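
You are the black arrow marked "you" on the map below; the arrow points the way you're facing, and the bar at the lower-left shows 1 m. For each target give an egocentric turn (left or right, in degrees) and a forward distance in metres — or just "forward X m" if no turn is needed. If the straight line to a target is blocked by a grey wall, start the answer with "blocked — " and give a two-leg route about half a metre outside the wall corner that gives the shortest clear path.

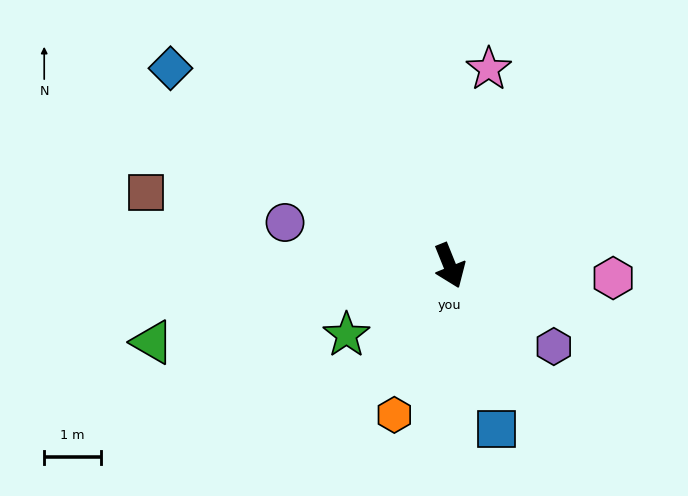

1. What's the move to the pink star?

turn left 147°, forward 3.5 m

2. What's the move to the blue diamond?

turn right 147°, forward 6.0 m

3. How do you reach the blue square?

turn right 6°, forward 3.0 m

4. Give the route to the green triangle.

turn right 98°, forward 5.4 m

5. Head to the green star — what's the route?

turn right 78°, forward 2.2 m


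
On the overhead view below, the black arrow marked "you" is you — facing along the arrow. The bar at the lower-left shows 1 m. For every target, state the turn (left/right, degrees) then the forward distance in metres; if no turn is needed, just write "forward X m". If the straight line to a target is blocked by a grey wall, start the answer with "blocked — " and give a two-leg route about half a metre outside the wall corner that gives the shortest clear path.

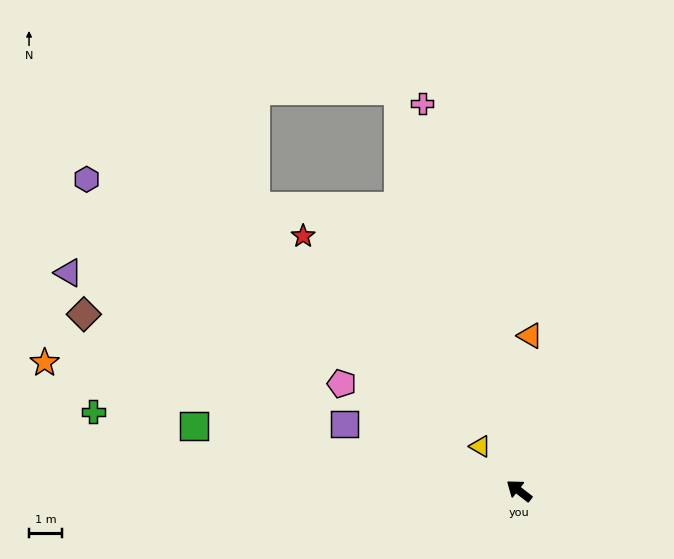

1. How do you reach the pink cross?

turn right 38°, forward 11.9 m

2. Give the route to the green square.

turn left 27°, forward 9.9 m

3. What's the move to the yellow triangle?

turn right 11°, forward 1.8 m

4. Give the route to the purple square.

turn left 17°, forward 5.6 m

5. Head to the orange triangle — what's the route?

turn right 56°, forward 4.6 m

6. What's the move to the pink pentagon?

turn left 7°, forward 6.2 m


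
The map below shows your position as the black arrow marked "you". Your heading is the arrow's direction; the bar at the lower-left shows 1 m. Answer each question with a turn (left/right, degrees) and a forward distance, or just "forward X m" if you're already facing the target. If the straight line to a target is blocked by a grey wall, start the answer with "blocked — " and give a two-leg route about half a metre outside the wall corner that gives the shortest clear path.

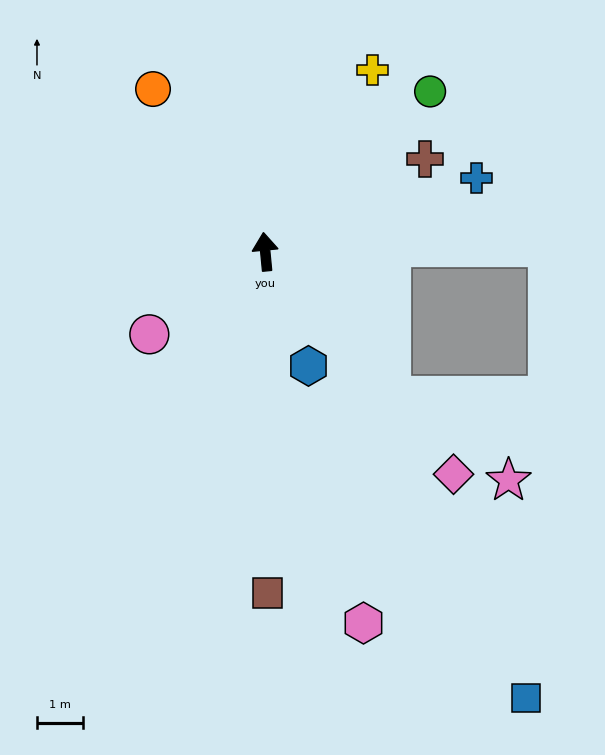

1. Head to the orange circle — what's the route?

turn left 29°, forward 4.3 m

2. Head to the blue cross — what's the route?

turn right 76°, forward 4.8 m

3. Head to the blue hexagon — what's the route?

turn right 165°, forward 2.6 m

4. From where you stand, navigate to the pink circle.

turn left 120°, forward 3.1 m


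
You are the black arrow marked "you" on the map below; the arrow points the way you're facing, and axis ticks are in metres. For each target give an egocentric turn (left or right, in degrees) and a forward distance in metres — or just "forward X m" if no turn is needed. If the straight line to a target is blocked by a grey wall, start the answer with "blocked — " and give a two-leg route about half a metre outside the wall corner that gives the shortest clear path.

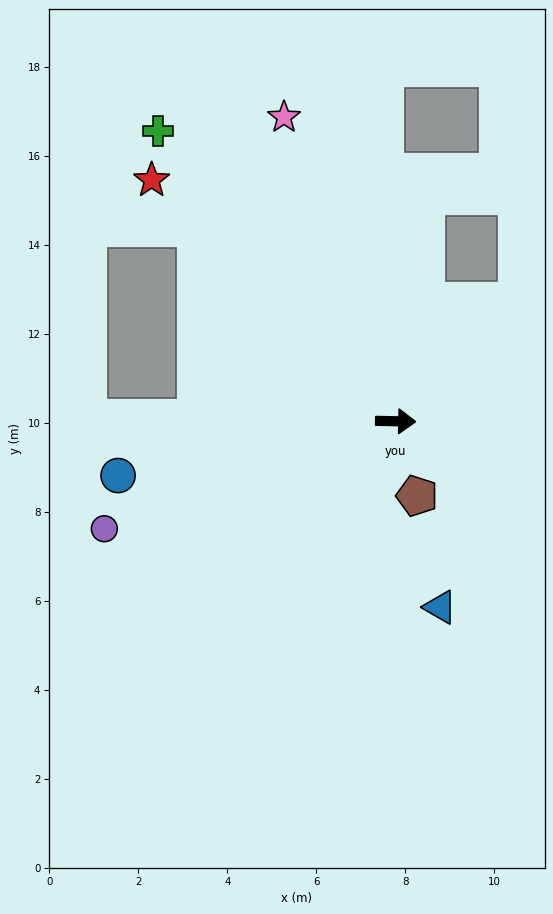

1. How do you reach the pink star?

turn left 111°, forward 7.3 m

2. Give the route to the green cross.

turn left 131°, forward 8.4 m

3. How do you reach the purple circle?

turn right 159°, forward 7.0 m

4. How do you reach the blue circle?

turn right 168°, forward 6.4 m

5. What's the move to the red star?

turn left 137°, forward 7.7 m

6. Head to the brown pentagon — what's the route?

turn right 73°, forward 1.7 m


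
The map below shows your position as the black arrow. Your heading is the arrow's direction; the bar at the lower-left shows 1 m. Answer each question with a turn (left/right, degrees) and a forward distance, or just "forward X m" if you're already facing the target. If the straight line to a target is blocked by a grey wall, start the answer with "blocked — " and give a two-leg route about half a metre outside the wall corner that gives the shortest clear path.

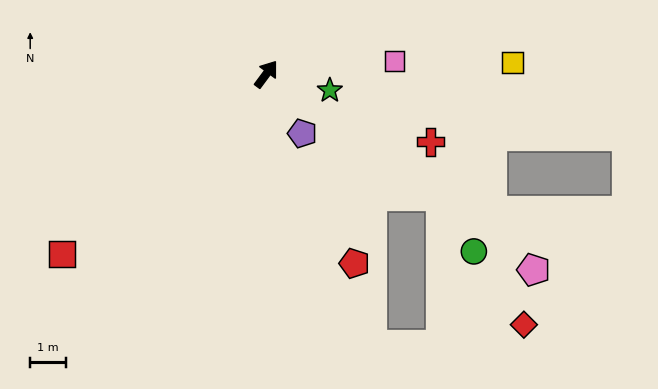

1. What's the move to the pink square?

turn right 48°, forward 3.6 m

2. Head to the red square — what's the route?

turn left 168°, forward 7.7 m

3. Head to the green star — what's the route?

turn right 68°, forward 1.9 m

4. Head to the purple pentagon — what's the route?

turn right 112°, forward 2.0 m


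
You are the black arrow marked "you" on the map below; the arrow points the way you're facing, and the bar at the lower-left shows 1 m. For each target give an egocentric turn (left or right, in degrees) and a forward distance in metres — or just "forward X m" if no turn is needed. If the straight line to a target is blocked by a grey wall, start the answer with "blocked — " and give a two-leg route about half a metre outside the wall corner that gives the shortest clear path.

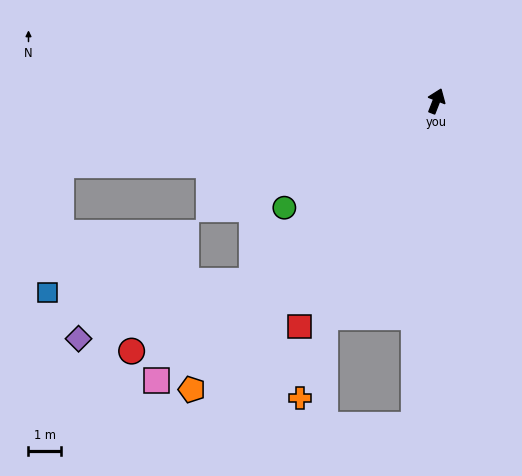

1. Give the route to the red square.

turn left 170°, forward 8.2 m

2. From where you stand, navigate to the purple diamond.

blocked — turn left 156°, forward 8.0 m, then turn right 26°, forward 5.7 m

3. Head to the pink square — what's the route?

turn left 156°, forward 12.3 m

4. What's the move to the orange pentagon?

turn left 161°, forward 11.8 m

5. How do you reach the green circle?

turn left 146°, forward 5.8 m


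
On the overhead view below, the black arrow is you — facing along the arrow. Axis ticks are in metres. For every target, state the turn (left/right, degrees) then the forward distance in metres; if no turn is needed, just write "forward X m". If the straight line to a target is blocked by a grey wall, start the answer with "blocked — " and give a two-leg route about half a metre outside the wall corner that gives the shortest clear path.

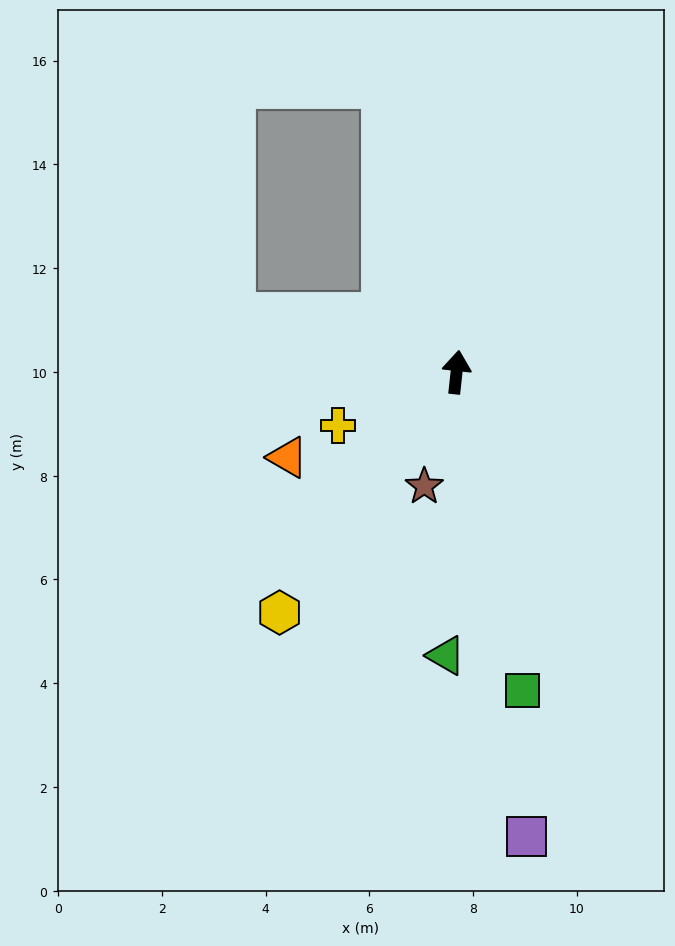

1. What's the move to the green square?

turn right 162°, forward 6.3 m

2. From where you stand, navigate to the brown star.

turn left 170°, forward 2.3 m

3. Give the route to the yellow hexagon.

turn left 150°, forward 5.8 m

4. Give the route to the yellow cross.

turn left 120°, forward 2.5 m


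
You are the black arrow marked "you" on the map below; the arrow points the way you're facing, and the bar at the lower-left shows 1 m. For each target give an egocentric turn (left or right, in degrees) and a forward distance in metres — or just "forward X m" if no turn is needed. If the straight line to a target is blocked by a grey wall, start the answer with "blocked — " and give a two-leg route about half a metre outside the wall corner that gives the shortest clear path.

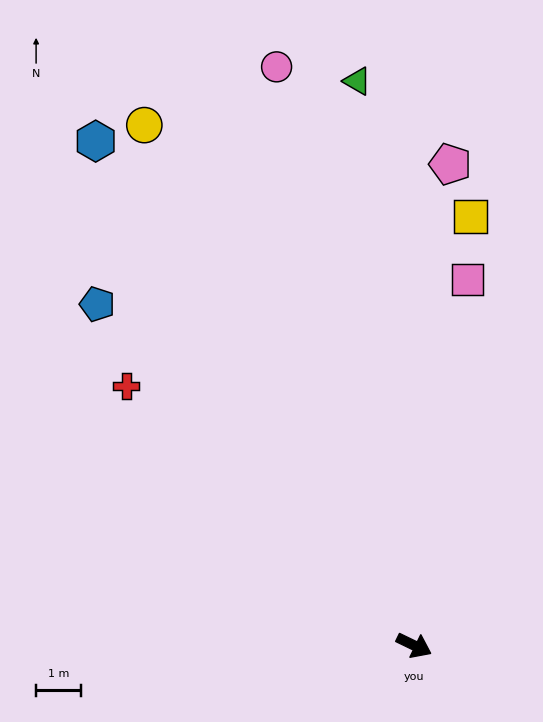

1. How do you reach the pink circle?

turn left 129°, forward 13.1 m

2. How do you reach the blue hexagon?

turn left 148°, forward 13.2 m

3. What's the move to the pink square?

turn left 108°, forward 8.1 m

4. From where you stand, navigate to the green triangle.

turn left 122°, forward 12.5 m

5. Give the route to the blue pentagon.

turn left 159°, forward 10.3 m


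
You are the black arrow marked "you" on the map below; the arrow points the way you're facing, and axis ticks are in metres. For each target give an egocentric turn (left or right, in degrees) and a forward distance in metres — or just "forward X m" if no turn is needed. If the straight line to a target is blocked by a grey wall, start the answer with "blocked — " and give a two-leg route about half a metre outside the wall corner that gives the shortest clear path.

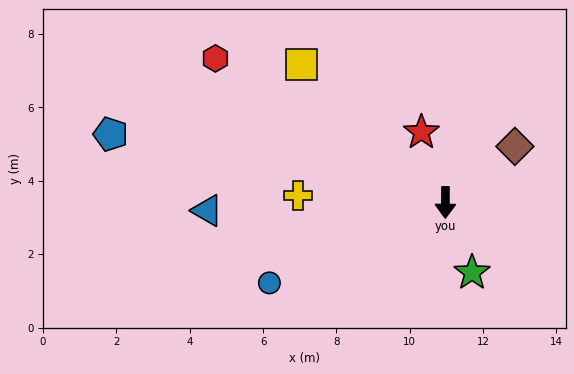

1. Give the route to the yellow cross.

turn right 92°, forward 4.0 m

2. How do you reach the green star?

turn left 21°, forward 2.0 m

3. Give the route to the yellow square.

turn right 133°, forward 5.4 m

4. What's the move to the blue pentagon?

turn right 101°, forward 9.3 m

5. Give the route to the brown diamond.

turn left 129°, forward 2.4 m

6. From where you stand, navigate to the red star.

turn right 161°, forward 2.0 m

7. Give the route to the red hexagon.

turn right 122°, forward 7.4 m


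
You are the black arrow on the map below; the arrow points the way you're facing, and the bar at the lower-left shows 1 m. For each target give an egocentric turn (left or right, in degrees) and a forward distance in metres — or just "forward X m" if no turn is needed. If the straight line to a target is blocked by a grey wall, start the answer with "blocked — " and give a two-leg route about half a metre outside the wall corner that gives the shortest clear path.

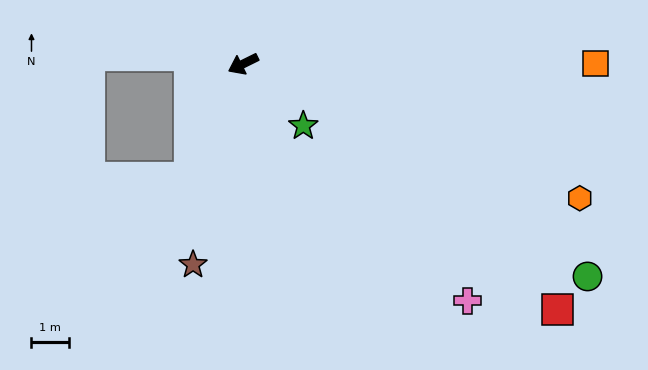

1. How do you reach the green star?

turn left 108°, forward 2.3 m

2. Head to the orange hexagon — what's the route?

turn left 132°, forward 9.7 m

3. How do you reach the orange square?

turn left 154°, forward 9.5 m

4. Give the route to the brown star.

turn left 50°, forward 5.5 m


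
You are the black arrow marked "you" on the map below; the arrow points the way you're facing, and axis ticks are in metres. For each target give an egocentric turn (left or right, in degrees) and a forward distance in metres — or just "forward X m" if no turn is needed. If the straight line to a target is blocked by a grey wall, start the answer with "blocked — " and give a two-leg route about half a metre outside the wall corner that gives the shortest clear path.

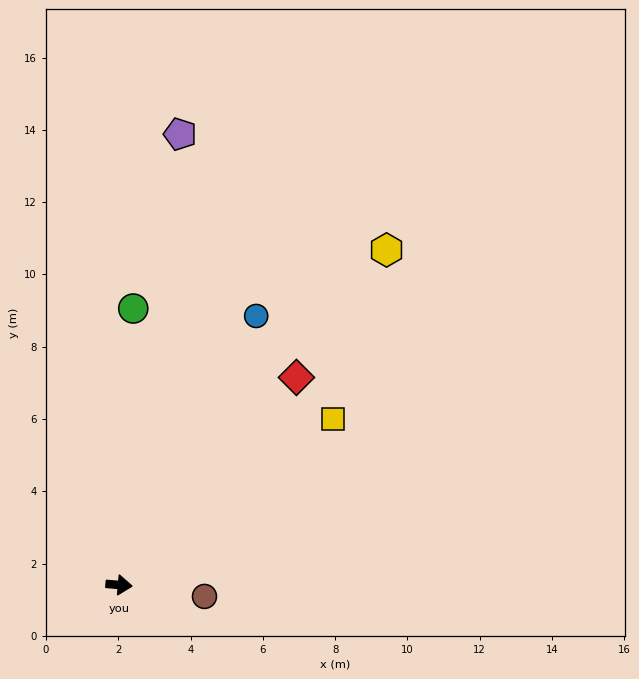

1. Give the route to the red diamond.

turn left 54°, forward 7.6 m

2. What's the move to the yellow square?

turn left 43°, forward 7.5 m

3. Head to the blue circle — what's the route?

turn left 68°, forward 8.4 m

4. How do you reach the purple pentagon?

turn left 87°, forward 12.6 m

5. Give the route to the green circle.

turn left 92°, forward 7.7 m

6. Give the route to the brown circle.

turn right 3°, forward 2.4 m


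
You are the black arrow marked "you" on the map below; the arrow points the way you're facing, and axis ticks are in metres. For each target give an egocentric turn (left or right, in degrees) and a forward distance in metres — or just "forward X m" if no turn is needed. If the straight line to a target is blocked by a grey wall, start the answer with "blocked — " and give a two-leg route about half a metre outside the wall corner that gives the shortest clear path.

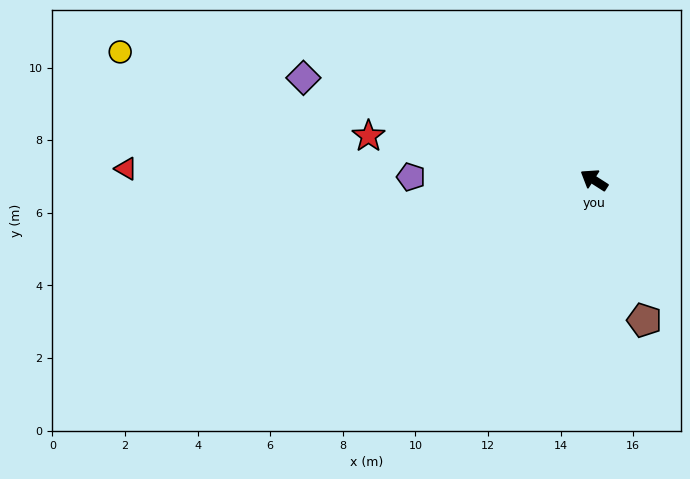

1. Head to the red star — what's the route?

turn left 22°, forward 6.3 m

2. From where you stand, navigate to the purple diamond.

turn left 13°, forward 8.5 m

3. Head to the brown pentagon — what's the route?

turn left 142°, forward 4.1 m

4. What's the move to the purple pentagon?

turn left 32°, forward 5.0 m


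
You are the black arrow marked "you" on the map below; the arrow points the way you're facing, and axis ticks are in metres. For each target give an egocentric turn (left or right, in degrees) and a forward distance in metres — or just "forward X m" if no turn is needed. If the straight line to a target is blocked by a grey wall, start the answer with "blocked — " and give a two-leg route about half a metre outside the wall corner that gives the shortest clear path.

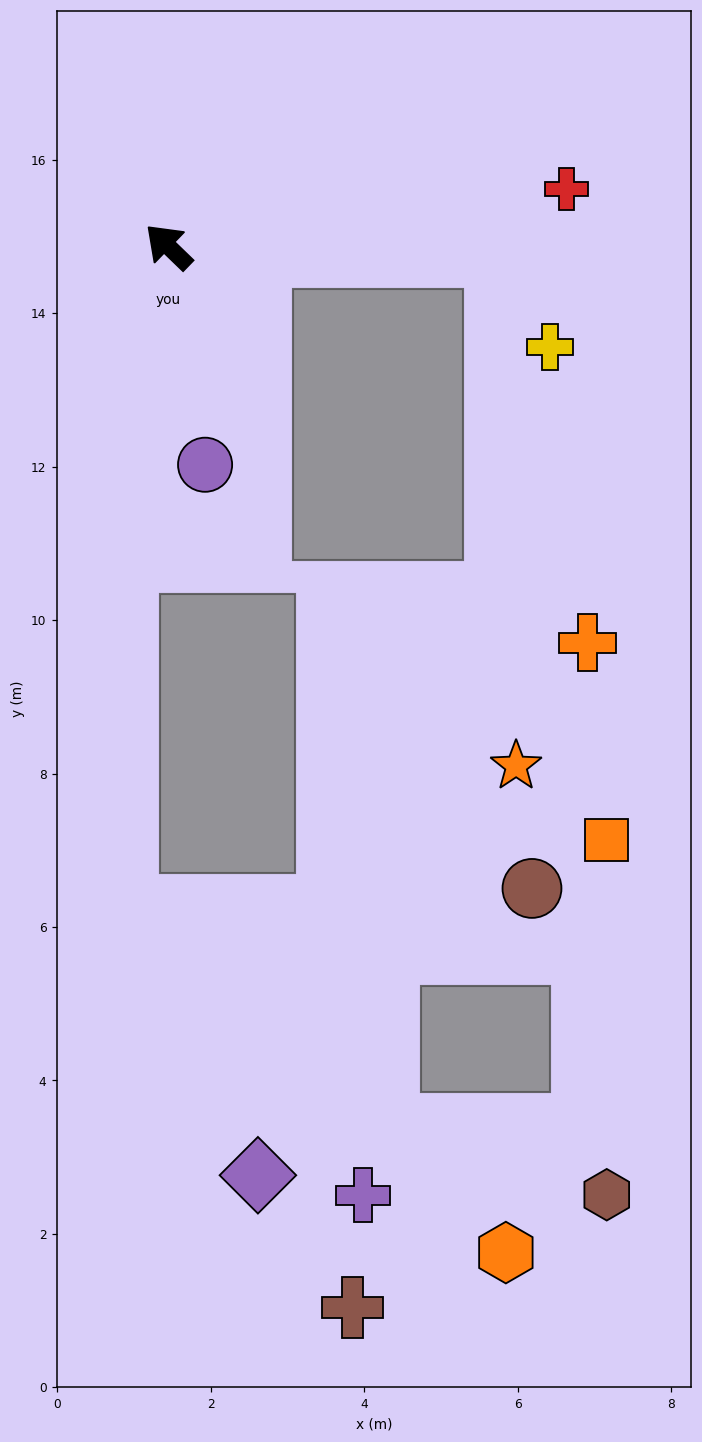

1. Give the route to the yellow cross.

blocked — turn right 137°, forward 4.3 m, then turn right 59°, forward 1.4 m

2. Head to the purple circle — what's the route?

turn left 144°, forward 2.9 m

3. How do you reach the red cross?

turn right 128°, forward 5.2 m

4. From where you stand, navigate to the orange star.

blocked — turn right 137°, forward 4.3 m, then turn right 87°, forward 6.7 m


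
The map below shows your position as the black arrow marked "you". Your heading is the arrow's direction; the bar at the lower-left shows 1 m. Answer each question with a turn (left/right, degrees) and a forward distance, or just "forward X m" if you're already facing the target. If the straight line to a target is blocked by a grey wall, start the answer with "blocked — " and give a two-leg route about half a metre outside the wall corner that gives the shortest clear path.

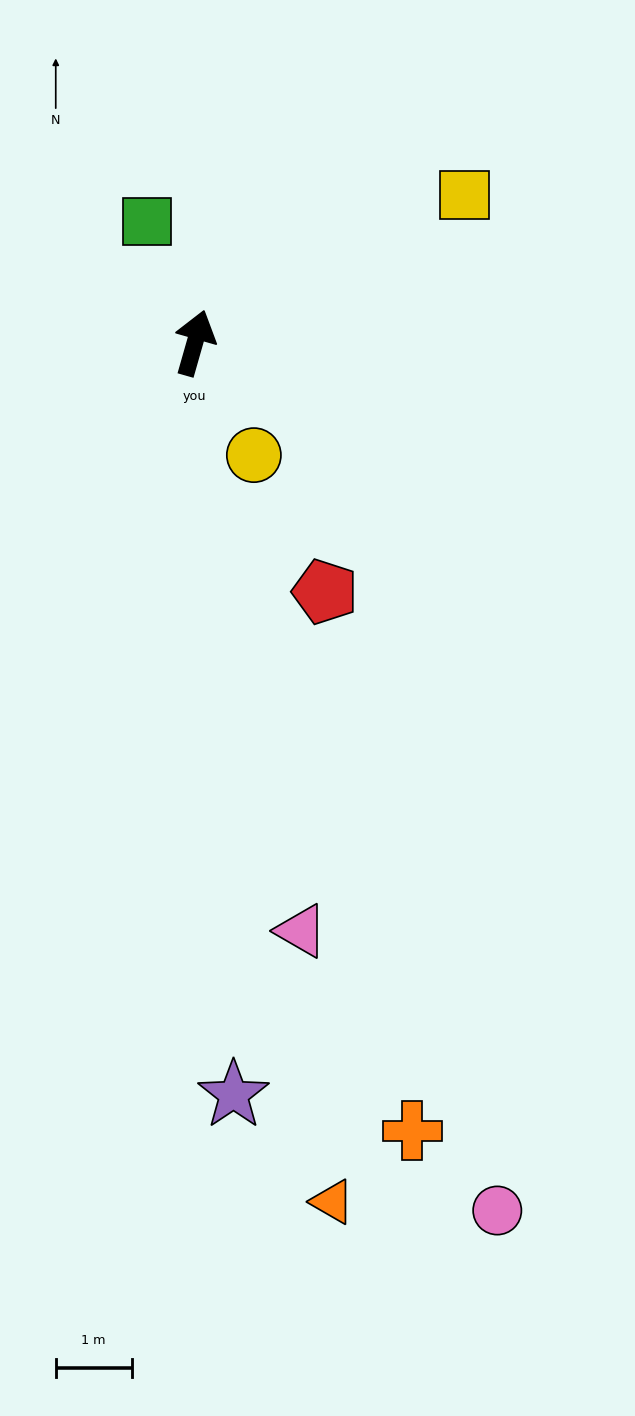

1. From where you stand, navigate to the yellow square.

turn right 45°, forward 4.0 m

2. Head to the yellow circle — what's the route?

turn right 136°, forward 1.7 m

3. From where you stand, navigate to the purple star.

turn right 161°, forward 9.9 m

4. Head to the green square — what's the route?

turn left 37°, forward 1.7 m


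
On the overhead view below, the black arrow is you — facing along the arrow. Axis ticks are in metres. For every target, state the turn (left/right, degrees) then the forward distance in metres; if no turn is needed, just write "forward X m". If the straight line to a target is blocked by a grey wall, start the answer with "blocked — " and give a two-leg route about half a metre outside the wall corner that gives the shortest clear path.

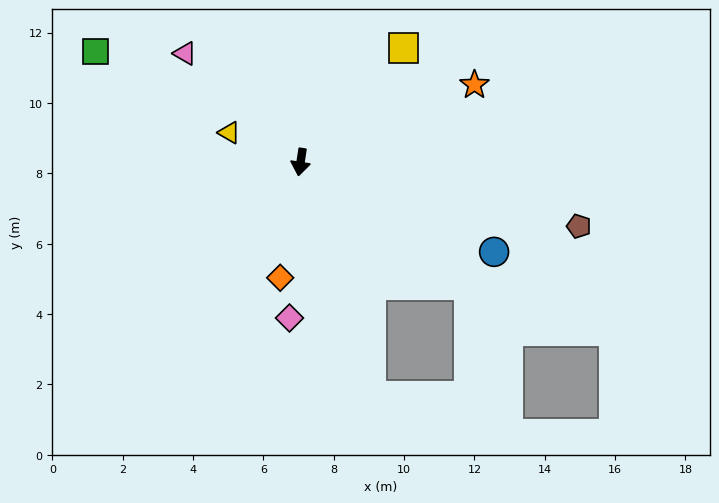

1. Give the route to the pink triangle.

turn right 125°, forward 4.5 m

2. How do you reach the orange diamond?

forward 3.3 m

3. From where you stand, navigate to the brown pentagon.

turn left 86°, forward 8.1 m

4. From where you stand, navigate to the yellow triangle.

turn right 104°, forward 2.2 m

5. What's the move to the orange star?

turn left 123°, forward 5.4 m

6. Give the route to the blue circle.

turn left 74°, forward 6.1 m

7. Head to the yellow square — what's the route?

turn left 147°, forward 4.4 m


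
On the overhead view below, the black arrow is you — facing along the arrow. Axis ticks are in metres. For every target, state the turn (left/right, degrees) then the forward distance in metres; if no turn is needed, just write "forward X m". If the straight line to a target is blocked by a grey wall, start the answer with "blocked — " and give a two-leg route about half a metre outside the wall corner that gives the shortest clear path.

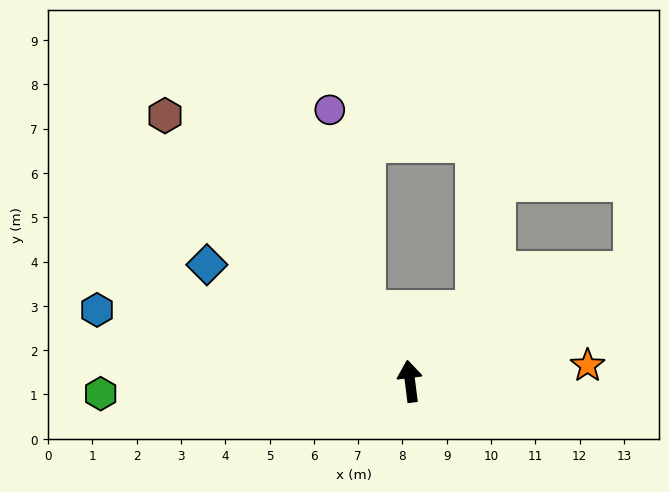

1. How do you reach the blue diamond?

turn left 53°, forward 5.3 m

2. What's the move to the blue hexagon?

turn left 70°, forward 7.2 m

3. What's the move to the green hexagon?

turn left 85°, forward 7.0 m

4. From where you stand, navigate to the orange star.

turn right 92°, forward 4.0 m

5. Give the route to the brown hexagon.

turn left 36°, forward 8.2 m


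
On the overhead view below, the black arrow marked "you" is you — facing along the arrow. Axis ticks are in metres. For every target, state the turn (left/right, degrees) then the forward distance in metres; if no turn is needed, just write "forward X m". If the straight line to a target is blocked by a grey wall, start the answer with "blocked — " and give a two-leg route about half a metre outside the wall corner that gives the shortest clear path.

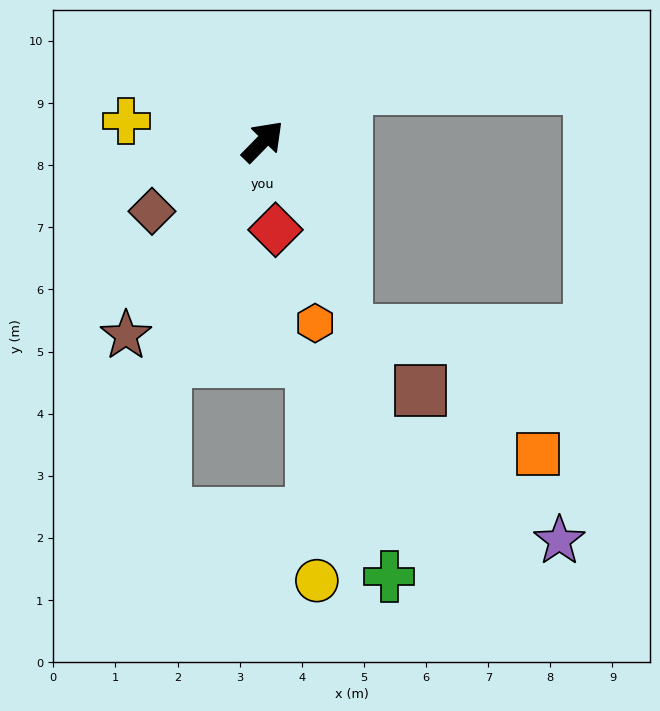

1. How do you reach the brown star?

turn right 171°, forward 3.8 m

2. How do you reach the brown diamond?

turn left 167°, forward 2.1 m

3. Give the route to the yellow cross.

turn left 126°, forward 2.2 m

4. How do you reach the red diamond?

turn right 127°, forward 1.4 m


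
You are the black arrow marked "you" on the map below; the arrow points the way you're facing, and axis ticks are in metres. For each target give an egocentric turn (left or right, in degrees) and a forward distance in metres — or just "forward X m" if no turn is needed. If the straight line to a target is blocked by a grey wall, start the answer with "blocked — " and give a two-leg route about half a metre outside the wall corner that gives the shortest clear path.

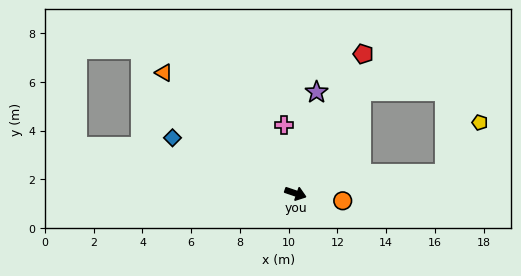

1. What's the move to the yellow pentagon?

blocked — turn left 26°, forward 6.2 m, then turn left 49°, forward 2.5 m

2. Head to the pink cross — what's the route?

turn left 118°, forward 2.8 m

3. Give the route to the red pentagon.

turn left 83°, forward 6.4 m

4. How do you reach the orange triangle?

turn left 156°, forward 7.3 m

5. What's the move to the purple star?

turn left 97°, forward 4.2 m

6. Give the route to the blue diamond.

turn left 174°, forward 5.5 m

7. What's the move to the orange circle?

turn left 10°, forward 2.0 m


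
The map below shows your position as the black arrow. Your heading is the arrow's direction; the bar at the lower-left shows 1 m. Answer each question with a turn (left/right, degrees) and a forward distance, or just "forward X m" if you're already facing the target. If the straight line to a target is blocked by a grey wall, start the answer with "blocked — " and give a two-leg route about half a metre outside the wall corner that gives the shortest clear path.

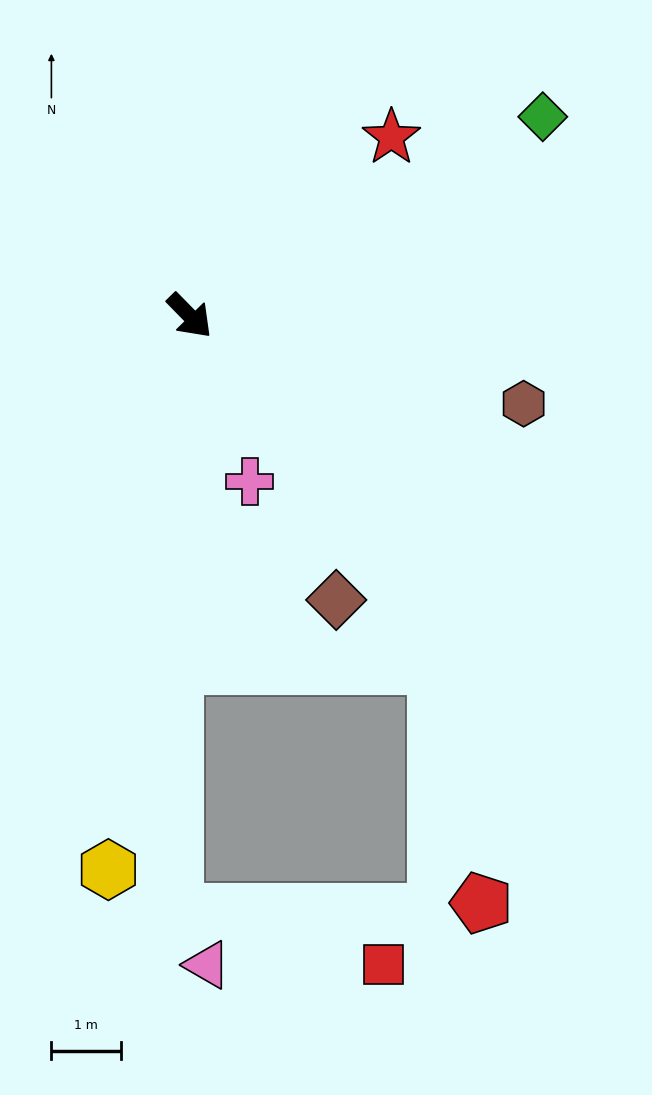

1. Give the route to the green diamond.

turn left 75°, forward 5.9 m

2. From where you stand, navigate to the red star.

turn left 87°, forward 3.9 m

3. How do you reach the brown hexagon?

turn left 31°, forward 5.0 m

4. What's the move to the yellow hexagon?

turn right 53°, forward 8.1 m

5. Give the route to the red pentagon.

blocked — turn right 9°, forward 6.2 m, then turn right 25°, forward 3.5 m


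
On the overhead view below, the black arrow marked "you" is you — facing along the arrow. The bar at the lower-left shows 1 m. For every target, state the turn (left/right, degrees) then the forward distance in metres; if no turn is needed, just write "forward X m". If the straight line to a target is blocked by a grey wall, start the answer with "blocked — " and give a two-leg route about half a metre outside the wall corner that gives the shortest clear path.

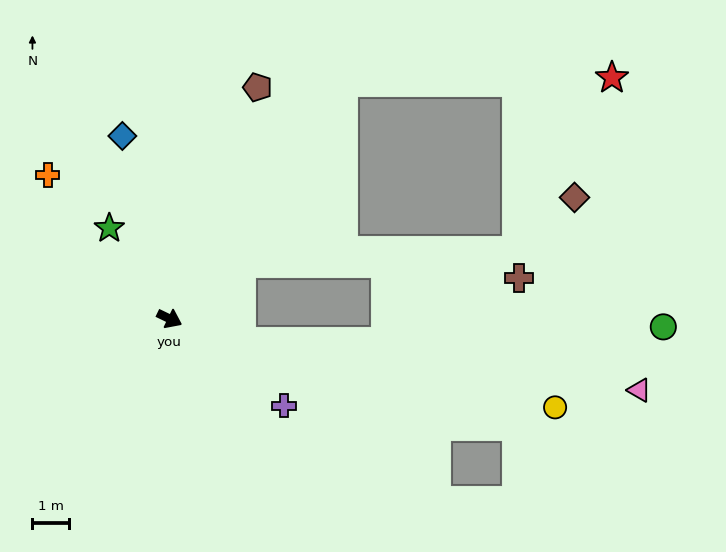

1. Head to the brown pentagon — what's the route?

turn left 95°, forward 6.9 m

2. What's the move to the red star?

blocked — turn left 79°, forward 8.1 m, then turn right 52°, forward 7.5 m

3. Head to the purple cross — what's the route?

turn right 11°, forward 4.0 m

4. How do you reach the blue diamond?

turn left 130°, forward 5.2 m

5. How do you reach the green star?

turn left 149°, forward 3.0 m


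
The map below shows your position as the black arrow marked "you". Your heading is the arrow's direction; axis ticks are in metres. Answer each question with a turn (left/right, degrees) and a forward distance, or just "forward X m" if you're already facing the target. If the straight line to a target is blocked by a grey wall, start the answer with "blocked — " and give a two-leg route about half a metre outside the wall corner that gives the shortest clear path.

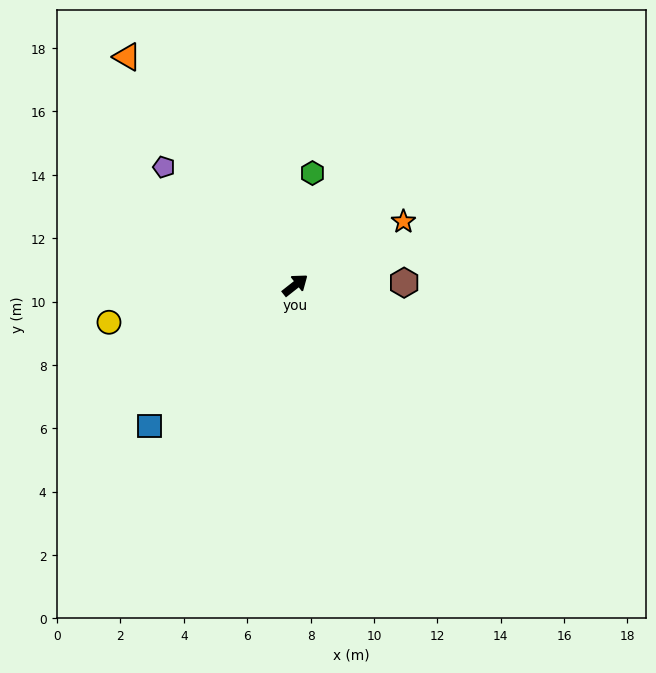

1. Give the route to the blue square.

turn right 174°, forward 6.4 m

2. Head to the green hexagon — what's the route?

turn left 43°, forward 3.6 m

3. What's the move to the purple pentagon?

turn left 100°, forward 5.6 m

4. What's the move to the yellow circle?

turn left 153°, forward 6.0 m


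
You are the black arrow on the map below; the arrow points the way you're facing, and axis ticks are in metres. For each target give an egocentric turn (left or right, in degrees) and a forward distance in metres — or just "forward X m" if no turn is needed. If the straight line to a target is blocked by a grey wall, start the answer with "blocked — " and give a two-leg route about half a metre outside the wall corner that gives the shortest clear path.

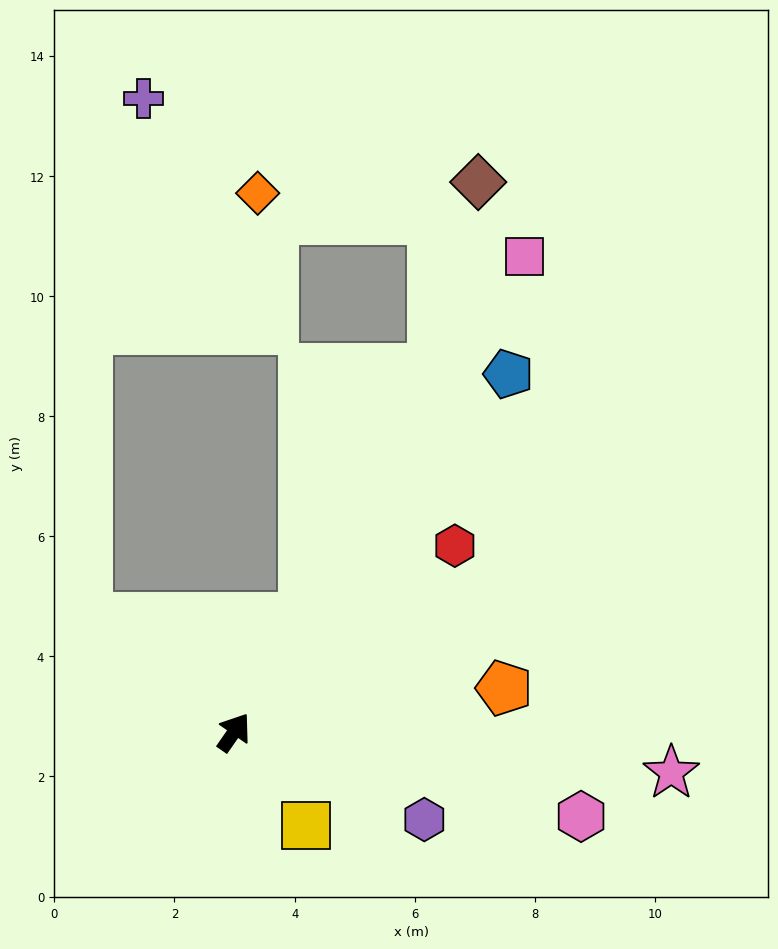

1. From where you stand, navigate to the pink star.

turn right 61°, forward 7.3 m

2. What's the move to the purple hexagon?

turn right 80°, forward 3.5 m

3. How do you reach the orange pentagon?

turn right 46°, forward 4.6 m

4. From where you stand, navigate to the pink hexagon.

turn right 69°, forward 5.9 m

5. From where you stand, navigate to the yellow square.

turn right 108°, forward 2.0 m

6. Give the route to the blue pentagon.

turn right 3°, forward 7.5 m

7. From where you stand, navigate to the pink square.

turn left 3°, forward 9.3 m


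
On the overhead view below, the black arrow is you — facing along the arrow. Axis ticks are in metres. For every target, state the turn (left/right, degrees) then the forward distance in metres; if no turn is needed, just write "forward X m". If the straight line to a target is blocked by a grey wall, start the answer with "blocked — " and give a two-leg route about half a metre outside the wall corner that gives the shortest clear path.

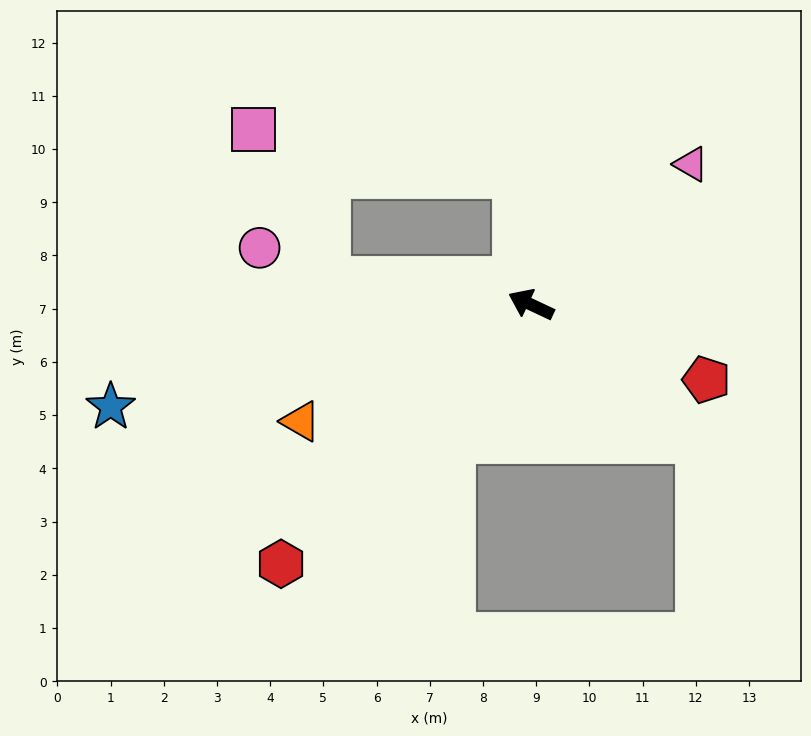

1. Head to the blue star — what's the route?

turn left 39°, forward 8.1 m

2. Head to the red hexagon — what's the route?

turn left 71°, forward 6.8 m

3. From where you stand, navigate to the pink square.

blocked — turn left 18°, forward 3.9 m, then turn right 56°, forward 3.1 m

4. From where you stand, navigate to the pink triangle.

turn right 114°, forward 4.0 m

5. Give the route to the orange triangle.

turn left 52°, forward 4.9 m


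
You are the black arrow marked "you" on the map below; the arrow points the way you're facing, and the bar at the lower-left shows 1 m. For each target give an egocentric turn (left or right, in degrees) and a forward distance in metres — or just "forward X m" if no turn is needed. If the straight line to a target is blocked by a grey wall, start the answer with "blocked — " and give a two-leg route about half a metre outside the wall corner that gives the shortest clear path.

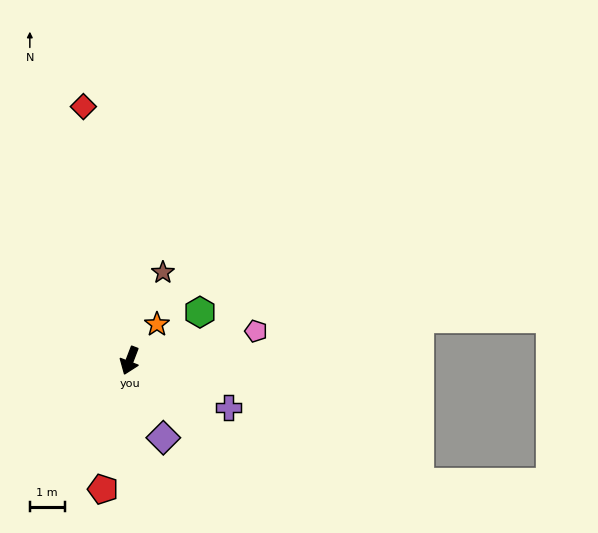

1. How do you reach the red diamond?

turn right 149°, forward 7.4 m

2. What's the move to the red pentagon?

turn left 9°, forward 3.8 m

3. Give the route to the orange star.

turn left 164°, forward 1.3 m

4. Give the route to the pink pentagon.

turn left 124°, forward 3.7 m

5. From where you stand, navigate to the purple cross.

turn left 86°, forward 3.1 m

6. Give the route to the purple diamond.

turn left 45°, forward 2.4 m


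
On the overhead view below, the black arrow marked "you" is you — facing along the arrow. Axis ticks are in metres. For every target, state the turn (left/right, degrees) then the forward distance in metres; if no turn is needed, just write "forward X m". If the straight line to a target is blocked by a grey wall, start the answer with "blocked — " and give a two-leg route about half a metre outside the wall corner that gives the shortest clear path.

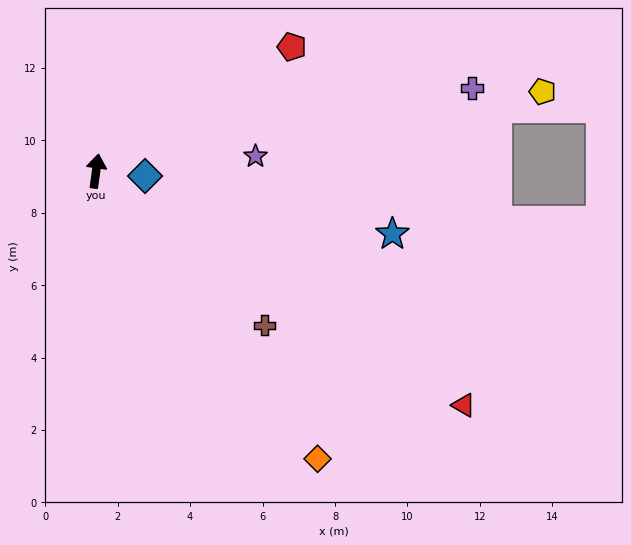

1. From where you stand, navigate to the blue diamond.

turn right 88°, forward 1.4 m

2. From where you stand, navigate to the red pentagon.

turn right 50°, forward 6.4 m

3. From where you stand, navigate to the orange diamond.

turn right 134°, forward 10.0 m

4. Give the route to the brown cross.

turn right 125°, forward 6.3 m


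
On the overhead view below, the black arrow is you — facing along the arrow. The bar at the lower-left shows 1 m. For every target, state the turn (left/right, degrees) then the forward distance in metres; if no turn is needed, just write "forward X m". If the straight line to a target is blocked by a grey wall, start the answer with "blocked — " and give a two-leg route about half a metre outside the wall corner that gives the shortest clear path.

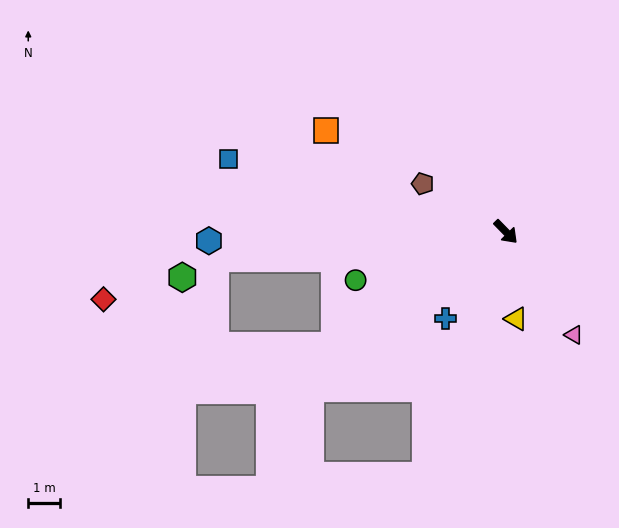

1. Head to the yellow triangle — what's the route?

turn right 38°, forward 2.8 m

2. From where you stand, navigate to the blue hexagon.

turn right 133°, forward 9.4 m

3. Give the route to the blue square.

turn right 149°, forward 9.1 m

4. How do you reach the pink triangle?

turn right 11°, forward 3.9 m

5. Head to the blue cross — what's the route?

turn right 79°, forward 3.4 m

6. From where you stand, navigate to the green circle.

turn right 117°, forward 5.0 m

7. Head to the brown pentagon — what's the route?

turn right 164°, forward 3.1 m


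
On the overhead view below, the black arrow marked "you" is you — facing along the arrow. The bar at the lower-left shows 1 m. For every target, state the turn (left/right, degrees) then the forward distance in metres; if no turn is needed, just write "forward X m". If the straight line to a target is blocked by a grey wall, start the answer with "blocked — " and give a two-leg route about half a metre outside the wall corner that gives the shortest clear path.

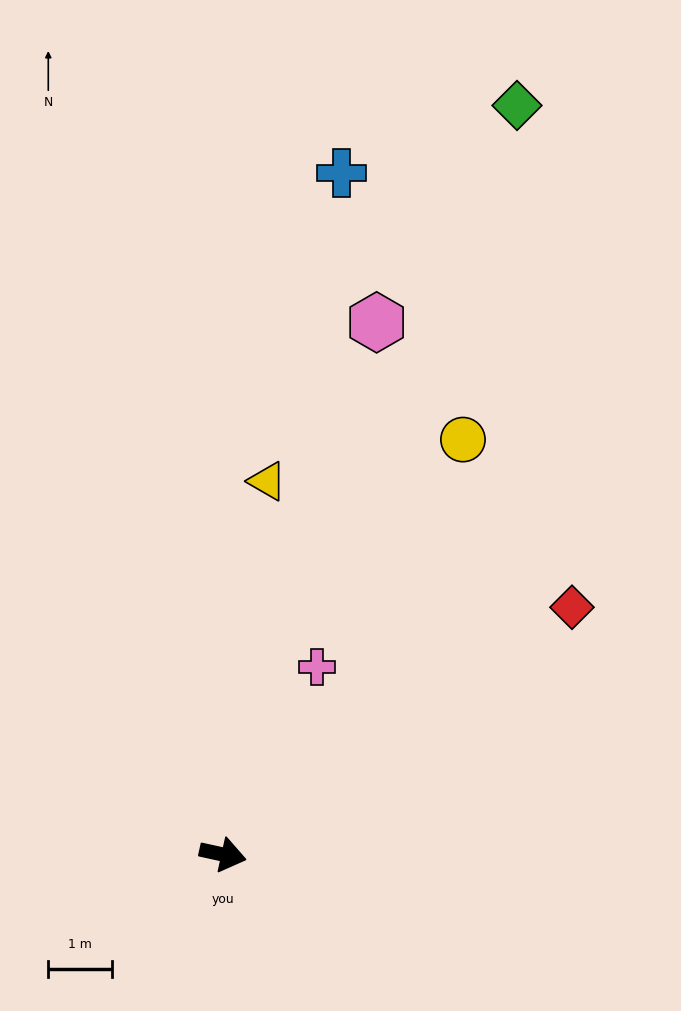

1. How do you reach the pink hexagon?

turn left 86°, forward 8.7 m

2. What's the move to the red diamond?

turn left 48°, forward 6.7 m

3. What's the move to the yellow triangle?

turn left 96°, forward 5.9 m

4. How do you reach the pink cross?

turn left 76°, forward 3.3 m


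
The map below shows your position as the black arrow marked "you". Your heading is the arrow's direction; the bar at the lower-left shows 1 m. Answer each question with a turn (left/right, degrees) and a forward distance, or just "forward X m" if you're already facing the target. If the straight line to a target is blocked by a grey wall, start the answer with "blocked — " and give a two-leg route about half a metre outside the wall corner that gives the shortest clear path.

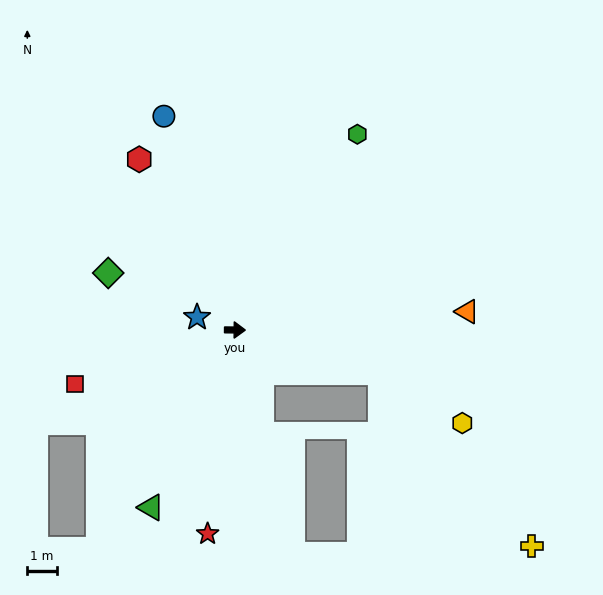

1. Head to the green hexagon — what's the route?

turn left 59°, forward 7.9 m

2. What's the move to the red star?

turn right 97°, forward 7.0 m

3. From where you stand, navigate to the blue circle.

turn left 109°, forward 7.7 m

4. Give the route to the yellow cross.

blocked — turn right 16°, forward 5.1 m, then turn right 32°, forward 7.8 m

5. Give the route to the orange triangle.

turn left 5°, forward 7.9 m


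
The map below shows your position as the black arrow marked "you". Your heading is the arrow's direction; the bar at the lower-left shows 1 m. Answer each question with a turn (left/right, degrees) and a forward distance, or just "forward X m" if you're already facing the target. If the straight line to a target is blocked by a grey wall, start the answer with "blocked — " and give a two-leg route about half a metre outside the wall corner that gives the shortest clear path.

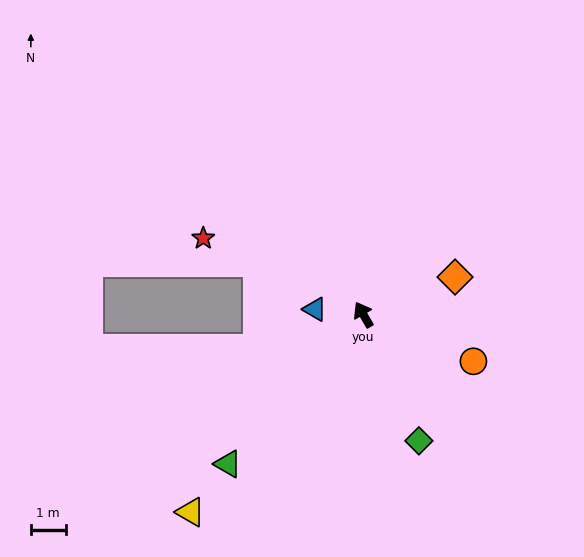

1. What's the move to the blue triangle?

turn left 54°, forward 1.4 m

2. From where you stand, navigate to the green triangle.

turn left 108°, forward 5.8 m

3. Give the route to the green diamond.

turn left 174°, forward 3.9 m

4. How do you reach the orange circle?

turn right 143°, forward 3.4 m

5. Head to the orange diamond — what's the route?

turn right 98°, forward 2.8 m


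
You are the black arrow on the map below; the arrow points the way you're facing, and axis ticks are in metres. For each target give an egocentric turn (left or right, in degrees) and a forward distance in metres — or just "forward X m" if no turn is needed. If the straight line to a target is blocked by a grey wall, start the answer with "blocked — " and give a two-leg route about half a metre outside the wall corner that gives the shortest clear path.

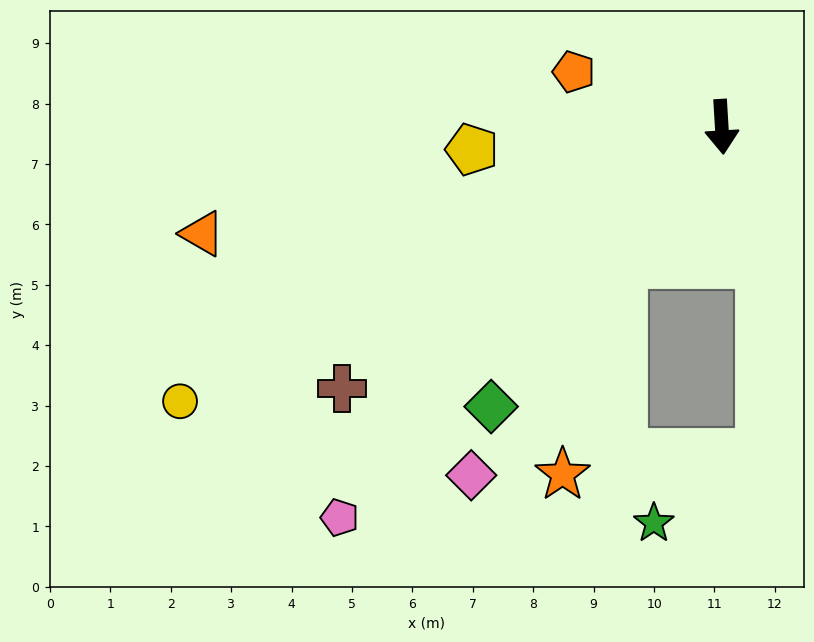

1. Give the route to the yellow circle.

turn right 67°, forward 10.1 m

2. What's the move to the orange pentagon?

turn right 114°, forward 2.6 m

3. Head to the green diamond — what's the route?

turn right 43°, forward 6.0 m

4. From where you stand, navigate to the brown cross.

turn right 59°, forward 7.6 m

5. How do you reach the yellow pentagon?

turn right 88°, forward 4.2 m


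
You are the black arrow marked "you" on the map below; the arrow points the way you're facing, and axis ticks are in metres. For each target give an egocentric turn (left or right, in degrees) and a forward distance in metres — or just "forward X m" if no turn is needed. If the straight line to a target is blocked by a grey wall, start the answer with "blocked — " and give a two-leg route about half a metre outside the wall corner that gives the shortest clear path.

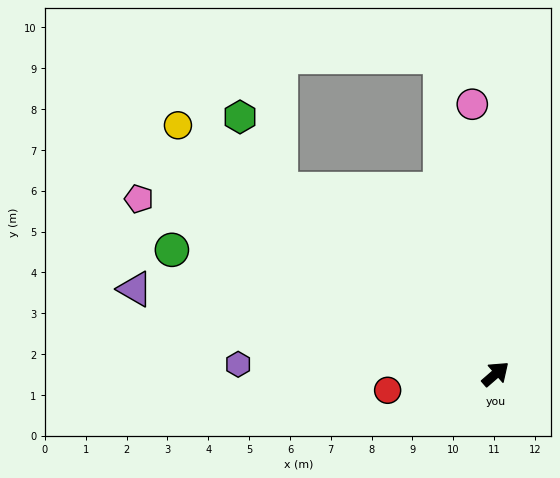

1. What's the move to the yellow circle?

turn left 101°, forward 9.9 m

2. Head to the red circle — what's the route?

turn left 148°, forward 2.7 m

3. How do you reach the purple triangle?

turn left 126°, forward 9.1 m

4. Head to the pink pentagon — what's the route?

turn left 113°, forward 9.7 m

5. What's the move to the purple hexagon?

turn left 137°, forward 6.3 m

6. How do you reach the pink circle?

turn left 54°, forward 6.6 m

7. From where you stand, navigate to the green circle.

turn left 118°, forward 8.5 m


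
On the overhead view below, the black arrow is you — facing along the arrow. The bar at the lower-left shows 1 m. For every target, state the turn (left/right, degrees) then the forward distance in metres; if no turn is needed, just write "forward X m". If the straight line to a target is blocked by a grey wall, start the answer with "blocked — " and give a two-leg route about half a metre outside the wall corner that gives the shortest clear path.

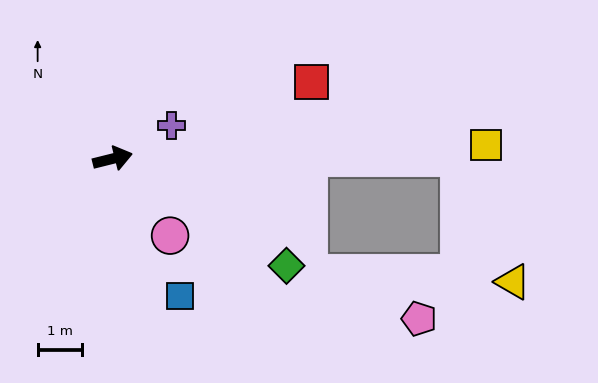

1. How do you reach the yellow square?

turn right 12°, forward 8.3 m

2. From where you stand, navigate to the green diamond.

turn right 46°, forward 4.6 m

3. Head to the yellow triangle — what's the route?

blocked — turn right 14°, forward 7.7 m, then turn right 66°, forward 3.0 m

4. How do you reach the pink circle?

turn right 67°, forward 2.1 m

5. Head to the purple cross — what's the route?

turn left 15°, forward 1.5 m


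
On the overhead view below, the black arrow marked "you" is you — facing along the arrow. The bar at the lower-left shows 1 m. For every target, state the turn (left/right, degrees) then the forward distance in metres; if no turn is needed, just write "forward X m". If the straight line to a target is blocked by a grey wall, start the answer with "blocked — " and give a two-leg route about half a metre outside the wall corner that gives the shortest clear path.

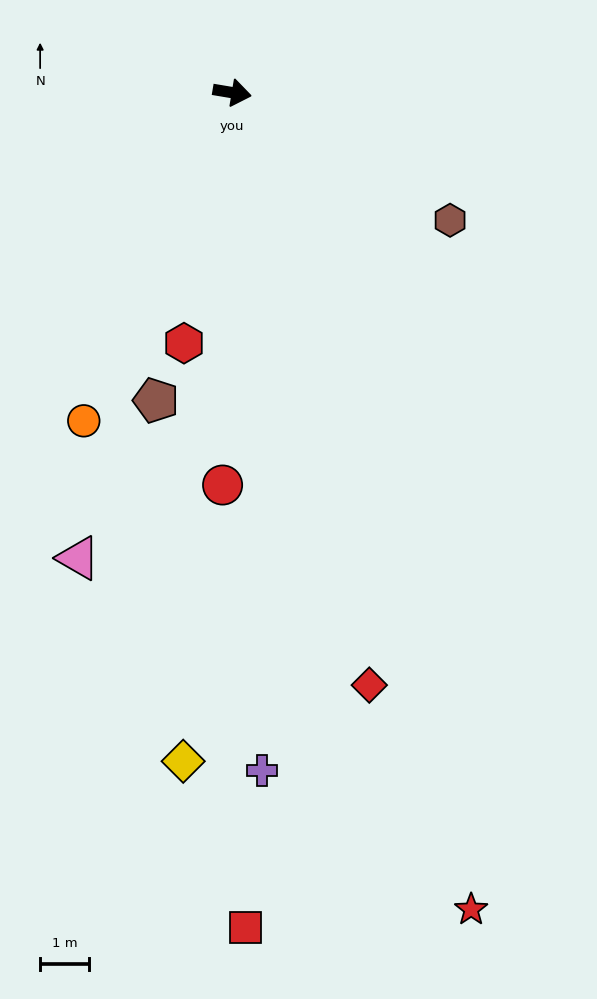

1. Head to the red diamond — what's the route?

turn right 67°, forward 12.3 m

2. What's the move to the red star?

turn right 64°, forward 17.3 m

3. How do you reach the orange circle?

turn right 105°, forward 7.3 m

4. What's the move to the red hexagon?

turn right 91°, forward 5.2 m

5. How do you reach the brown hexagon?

turn right 21°, forward 5.1 m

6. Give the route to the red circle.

turn right 82°, forward 8.0 m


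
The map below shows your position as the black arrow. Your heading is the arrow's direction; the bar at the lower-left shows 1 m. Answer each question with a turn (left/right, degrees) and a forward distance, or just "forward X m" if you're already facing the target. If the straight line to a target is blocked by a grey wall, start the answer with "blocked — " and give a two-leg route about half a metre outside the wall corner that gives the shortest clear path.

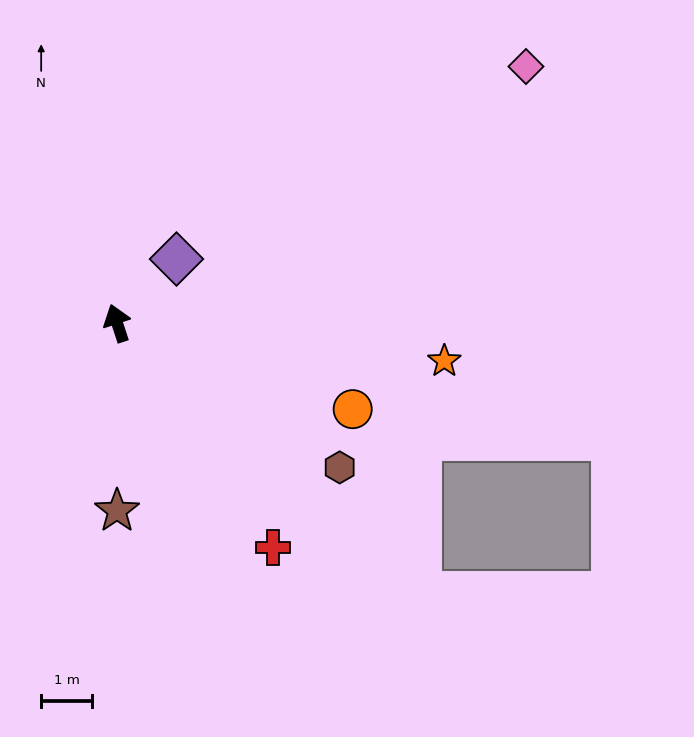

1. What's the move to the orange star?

turn right 115°, forward 6.5 m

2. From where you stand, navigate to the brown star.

turn left 162°, forward 3.7 m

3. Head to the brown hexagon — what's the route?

turn right 141°, forward 5.2 m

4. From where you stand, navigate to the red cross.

turn right 163°, forward 5.4 m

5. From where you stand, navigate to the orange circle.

turn right 128°, forward 4.9 m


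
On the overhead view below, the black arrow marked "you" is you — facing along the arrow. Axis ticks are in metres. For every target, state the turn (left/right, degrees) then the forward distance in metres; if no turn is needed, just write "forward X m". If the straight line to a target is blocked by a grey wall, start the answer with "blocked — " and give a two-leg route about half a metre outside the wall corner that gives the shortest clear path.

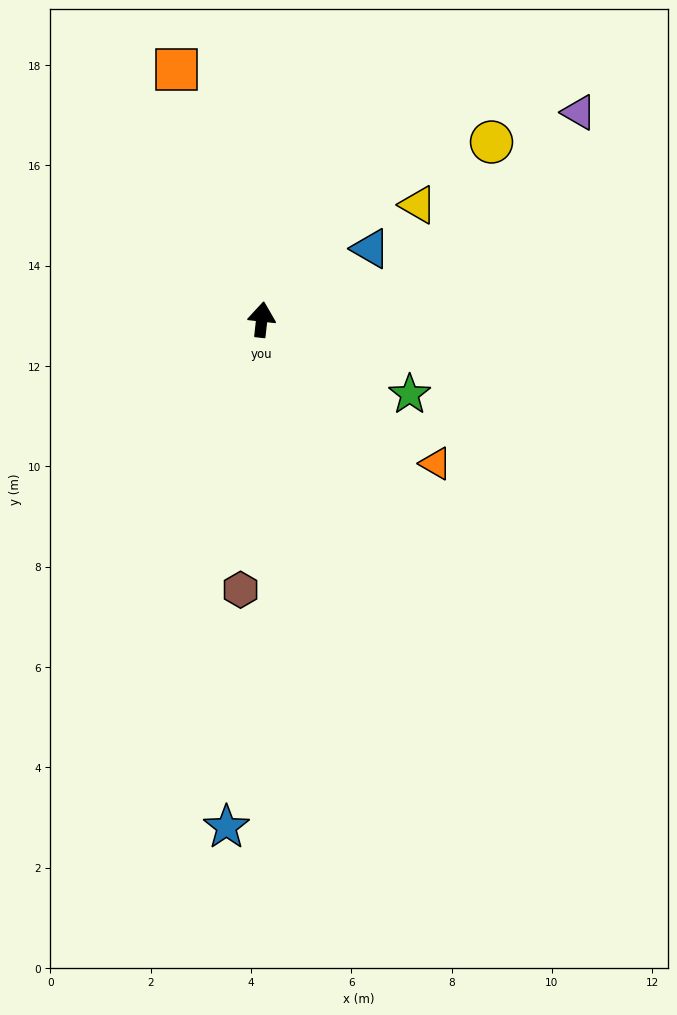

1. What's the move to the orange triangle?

turn right 123°, forward 4.5 m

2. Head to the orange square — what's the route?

turn left 25°, forward 5.3 m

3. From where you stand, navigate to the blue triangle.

turn right 51°, forward 2.6 m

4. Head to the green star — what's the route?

turn right 110°, forward 3.3 m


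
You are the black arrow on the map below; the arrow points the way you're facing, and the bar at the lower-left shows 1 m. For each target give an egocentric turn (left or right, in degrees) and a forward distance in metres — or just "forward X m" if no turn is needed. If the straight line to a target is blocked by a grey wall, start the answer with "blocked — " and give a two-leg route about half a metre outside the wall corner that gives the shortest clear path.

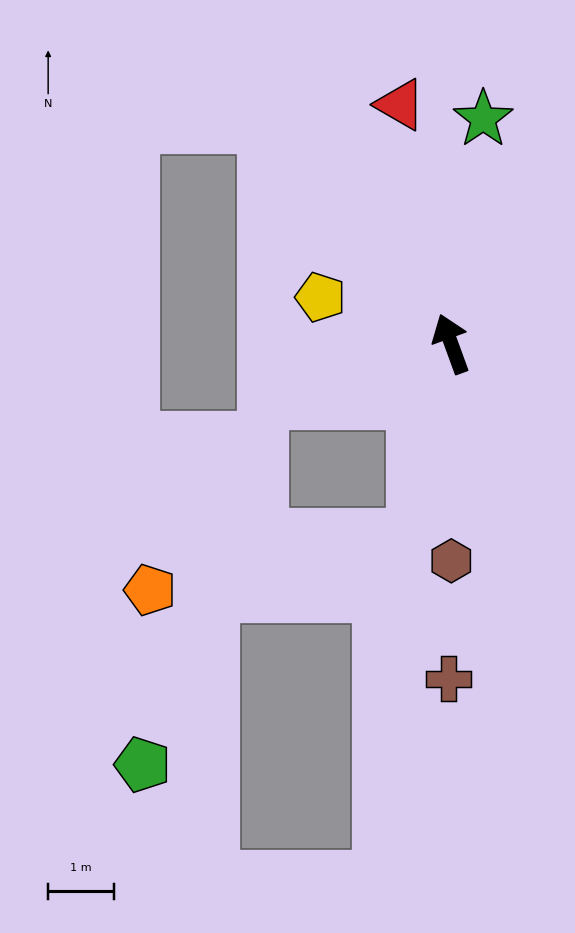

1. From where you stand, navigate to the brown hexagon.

turn left 160°, forward 3.3 m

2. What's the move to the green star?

turn right 28°, forward 3.5 m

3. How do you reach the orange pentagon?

blocked — turn left 149°, forward 3.0 m, then turn right 68°, forward 4.1 m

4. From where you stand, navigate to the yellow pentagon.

turn left 50°, forward 2.1 m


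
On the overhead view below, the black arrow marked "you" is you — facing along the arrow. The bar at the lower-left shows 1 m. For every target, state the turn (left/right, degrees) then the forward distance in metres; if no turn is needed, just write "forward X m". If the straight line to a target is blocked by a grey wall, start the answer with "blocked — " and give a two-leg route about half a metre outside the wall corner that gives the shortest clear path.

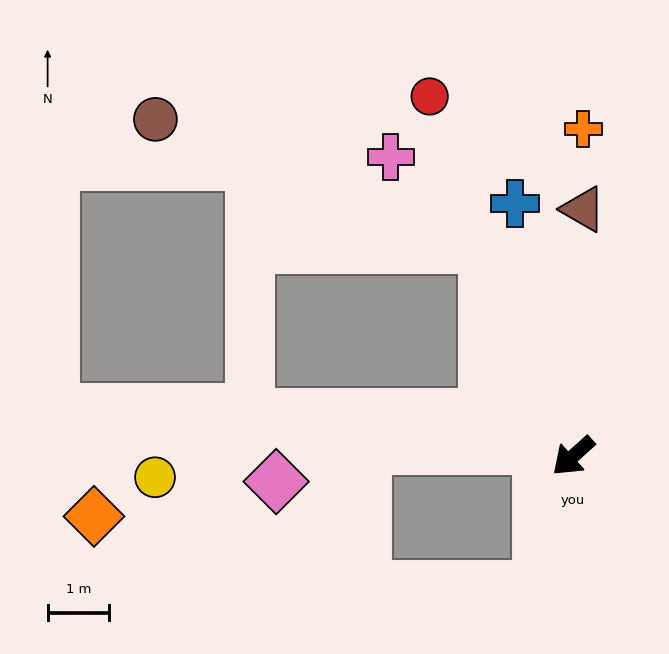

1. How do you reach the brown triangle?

turn right 134°, forward 4.0 m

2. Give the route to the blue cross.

turn right 119°, forward 4.2 m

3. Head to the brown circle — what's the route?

blocked — turn right 109°, forward 3.7 m, then turn left 46°, forward 5.7 m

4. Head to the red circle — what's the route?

turn right 110°, forward 6.3 m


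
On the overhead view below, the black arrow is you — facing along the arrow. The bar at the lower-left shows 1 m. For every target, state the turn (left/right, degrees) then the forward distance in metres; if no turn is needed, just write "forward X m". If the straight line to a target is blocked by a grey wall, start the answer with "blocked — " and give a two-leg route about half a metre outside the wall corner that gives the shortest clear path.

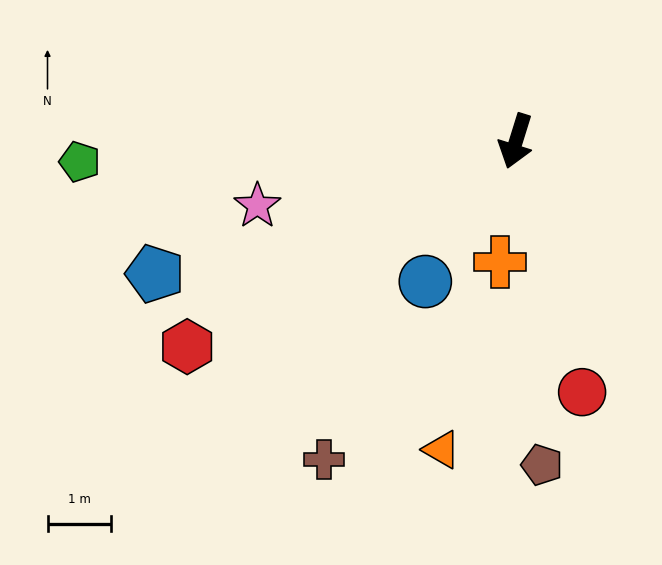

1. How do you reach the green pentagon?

turn right 70°, forward 6.9 m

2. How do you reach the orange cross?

turn left 10°, forward 1.9 m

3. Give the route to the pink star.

turn right 59°, forward 4.2 m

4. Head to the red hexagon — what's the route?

turn right 41°, forward 6.1 m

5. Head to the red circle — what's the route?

turn left 32°, forward 4.1 m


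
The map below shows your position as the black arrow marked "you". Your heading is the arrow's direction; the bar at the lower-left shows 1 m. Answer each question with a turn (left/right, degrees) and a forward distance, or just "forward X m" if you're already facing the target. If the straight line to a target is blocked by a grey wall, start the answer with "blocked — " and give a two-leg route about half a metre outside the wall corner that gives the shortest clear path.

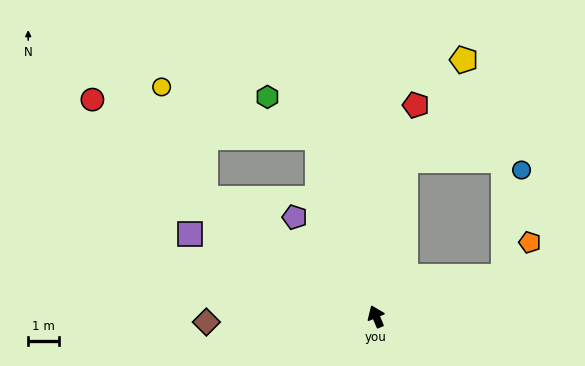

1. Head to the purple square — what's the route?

turn left 43°, forward 6.5 m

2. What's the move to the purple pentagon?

turn left 16°, forward 4.1 m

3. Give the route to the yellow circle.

blocked — turn left 33°, forward 6.7 m, then turn right 35°, forward 3.9 m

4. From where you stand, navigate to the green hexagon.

blocked — turn right 5°, forward 6.1 m, then turn left 34°, forward 2.1 m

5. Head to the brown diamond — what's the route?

turn left 69°, forward 5.4 m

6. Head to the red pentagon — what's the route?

turn right 34°, forward 6.9 m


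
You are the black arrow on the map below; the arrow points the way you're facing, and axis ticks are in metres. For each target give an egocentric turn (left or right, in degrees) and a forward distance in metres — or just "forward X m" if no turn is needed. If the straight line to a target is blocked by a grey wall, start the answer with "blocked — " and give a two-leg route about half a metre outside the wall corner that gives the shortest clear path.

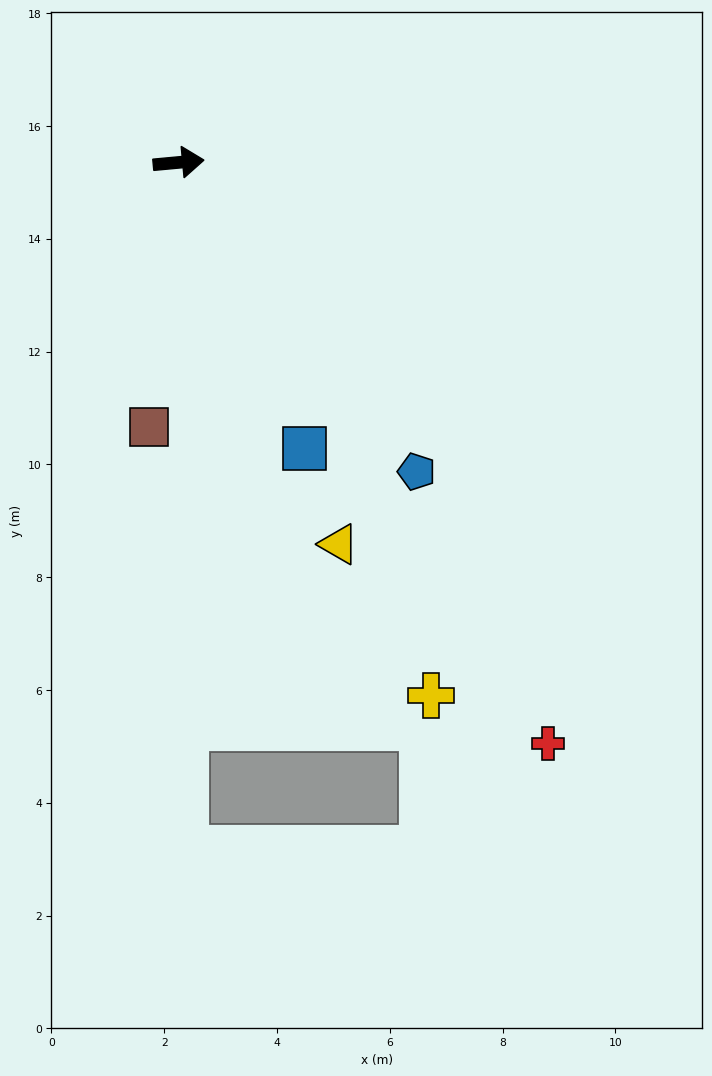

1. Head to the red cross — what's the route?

turn right 63°, forward 12.2 m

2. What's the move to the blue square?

turn right 72°, forward 5.5 m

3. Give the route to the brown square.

turn right 102°, forward 4.7 m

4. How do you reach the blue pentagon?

turn right 58°, forward 6.9 m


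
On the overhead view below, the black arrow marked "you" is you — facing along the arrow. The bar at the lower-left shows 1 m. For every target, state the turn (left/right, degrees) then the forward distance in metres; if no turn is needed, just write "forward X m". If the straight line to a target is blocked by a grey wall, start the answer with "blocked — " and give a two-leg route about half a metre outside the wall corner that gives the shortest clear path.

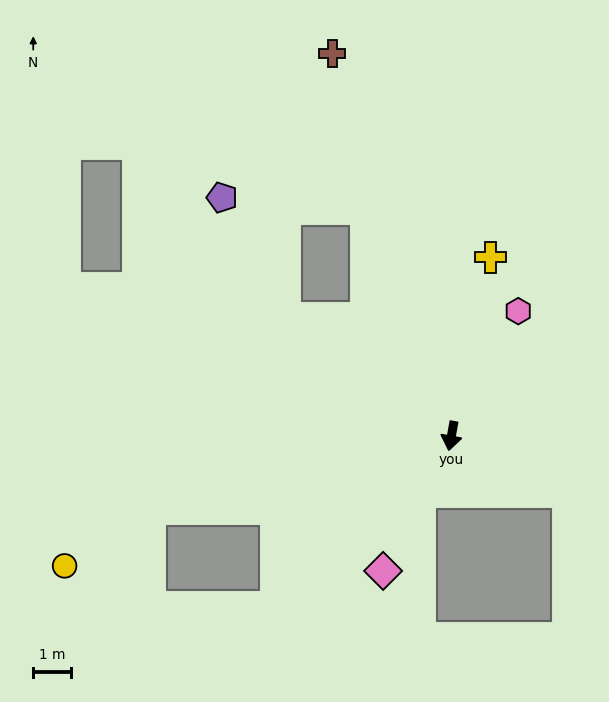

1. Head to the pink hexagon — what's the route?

turn left 162°, forward 3.8 m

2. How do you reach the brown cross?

turn right 152°, forward 10.7 m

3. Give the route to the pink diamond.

turn right 17°, forward 4.1 m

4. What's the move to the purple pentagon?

blocked — turn right 115°, forward 5.5 m, then turn right 27°, forward 3.6 m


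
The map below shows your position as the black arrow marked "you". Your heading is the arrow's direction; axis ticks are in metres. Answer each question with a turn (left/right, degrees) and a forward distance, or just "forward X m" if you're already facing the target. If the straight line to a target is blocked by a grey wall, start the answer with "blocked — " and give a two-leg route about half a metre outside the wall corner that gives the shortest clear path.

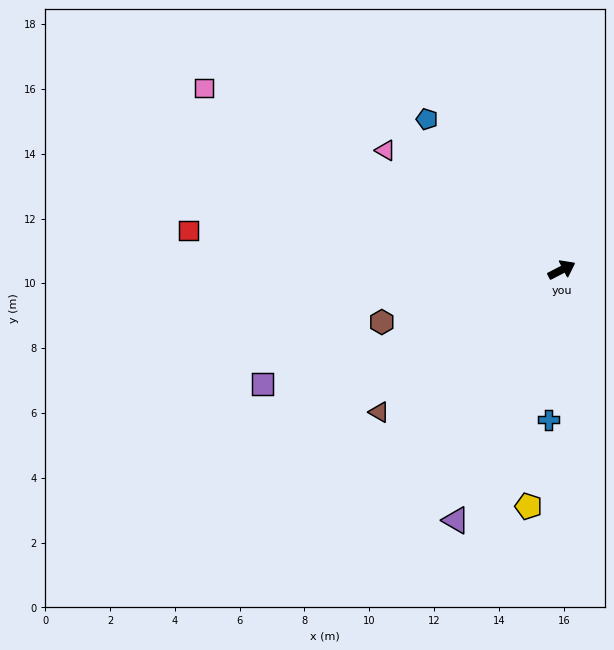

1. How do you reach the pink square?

turn left 126°, forward 12.4 m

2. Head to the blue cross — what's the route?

turn right 122°, forward 4.6 m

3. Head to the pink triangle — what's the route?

turn left 119°, forward 6.6 m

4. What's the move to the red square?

turn left 147°, forward 11.6 m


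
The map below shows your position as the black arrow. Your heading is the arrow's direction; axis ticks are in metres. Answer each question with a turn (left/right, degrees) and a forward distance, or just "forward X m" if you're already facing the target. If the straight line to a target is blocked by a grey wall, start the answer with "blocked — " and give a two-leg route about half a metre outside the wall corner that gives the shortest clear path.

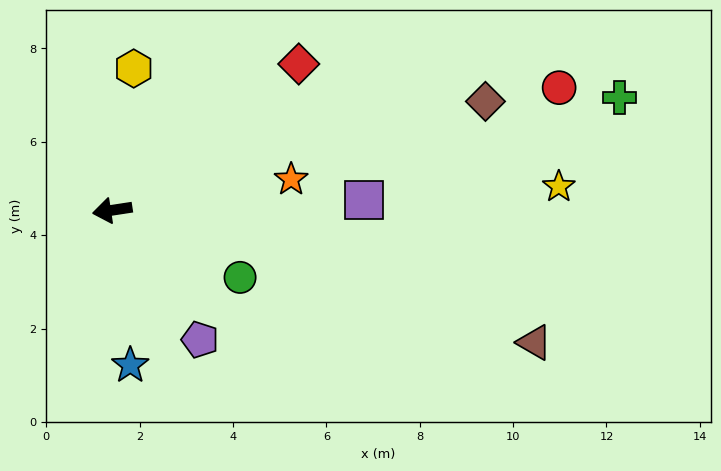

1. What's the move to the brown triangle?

turn left 154°, forward 9.5 m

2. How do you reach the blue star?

turn left 88°, forward 3.3 m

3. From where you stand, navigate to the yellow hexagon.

turn right 107°, forward 3.1 m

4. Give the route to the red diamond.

turn right 151°, forward 5.1 m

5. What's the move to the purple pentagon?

turn left 115°, forward 3.3 m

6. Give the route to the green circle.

turn left 144°, forward 3.1 m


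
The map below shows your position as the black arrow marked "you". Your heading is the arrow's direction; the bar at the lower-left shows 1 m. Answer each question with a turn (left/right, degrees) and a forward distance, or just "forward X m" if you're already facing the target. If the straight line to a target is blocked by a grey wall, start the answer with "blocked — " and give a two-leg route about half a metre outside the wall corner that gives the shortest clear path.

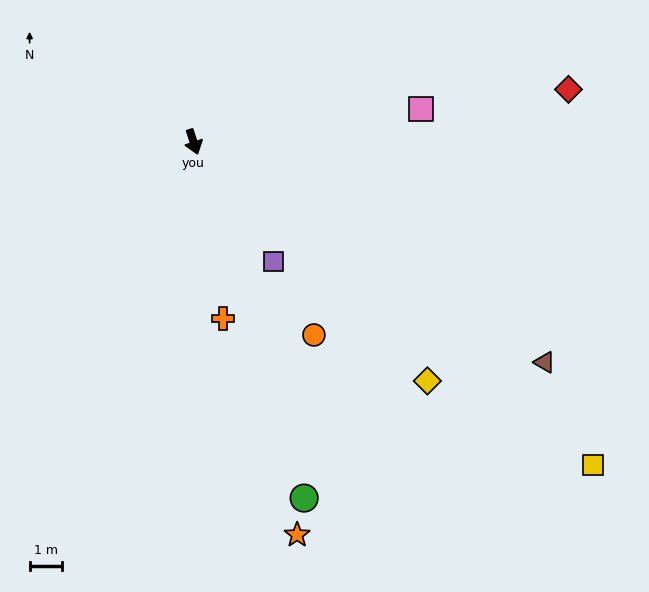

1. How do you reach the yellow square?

turn left 33°, forward 15.7 m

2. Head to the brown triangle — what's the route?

turn left 40°, forward 12.7 m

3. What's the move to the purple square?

turn left 16°, forward 4.4 m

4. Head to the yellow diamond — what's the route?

turn left 26°, forward 10.2 m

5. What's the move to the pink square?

turn left 80°, forward 7.0 m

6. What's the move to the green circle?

forward 11.4 m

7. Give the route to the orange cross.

turn right 9°, forward 5.5 m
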